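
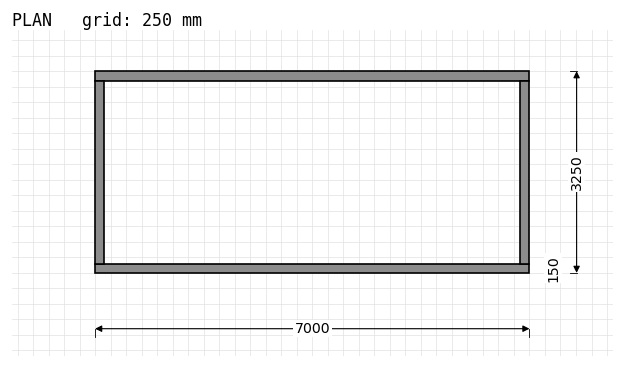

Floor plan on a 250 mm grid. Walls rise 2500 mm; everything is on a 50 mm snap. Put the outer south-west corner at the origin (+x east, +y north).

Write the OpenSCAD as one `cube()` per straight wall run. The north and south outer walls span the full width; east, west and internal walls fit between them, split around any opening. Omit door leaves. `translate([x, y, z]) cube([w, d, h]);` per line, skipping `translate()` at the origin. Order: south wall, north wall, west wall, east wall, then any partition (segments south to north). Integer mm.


cube([7000, 150, 2500]);
translate([0, 3100, 0]) cube([7000, 150, 2500]);
translate([0, 150, 0]) cube([150, 2950, 2500]);
translate([6850, 150, 0]) cube([150, 2950, 2500]);


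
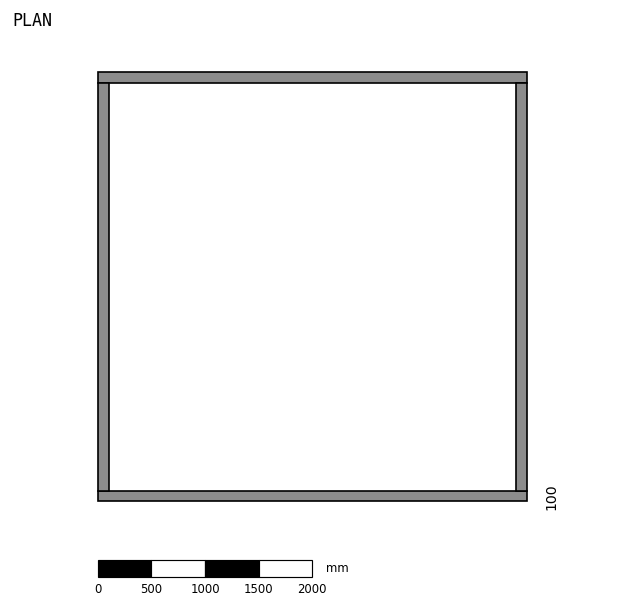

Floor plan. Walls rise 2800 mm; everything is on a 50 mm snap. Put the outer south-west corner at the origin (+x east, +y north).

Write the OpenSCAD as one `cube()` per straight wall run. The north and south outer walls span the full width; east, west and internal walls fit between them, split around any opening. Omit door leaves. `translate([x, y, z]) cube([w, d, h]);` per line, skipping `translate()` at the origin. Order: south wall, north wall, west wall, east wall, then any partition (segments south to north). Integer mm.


cube([4000, 100, 2800]);
translate([0, 3900, 0]) cube([4000, 100, 2800]);
translate([0, 100, 0]) cube([100, 3800, 2800]);
translate([3900, 100, 0]) cube([100, 3800, 2800]);


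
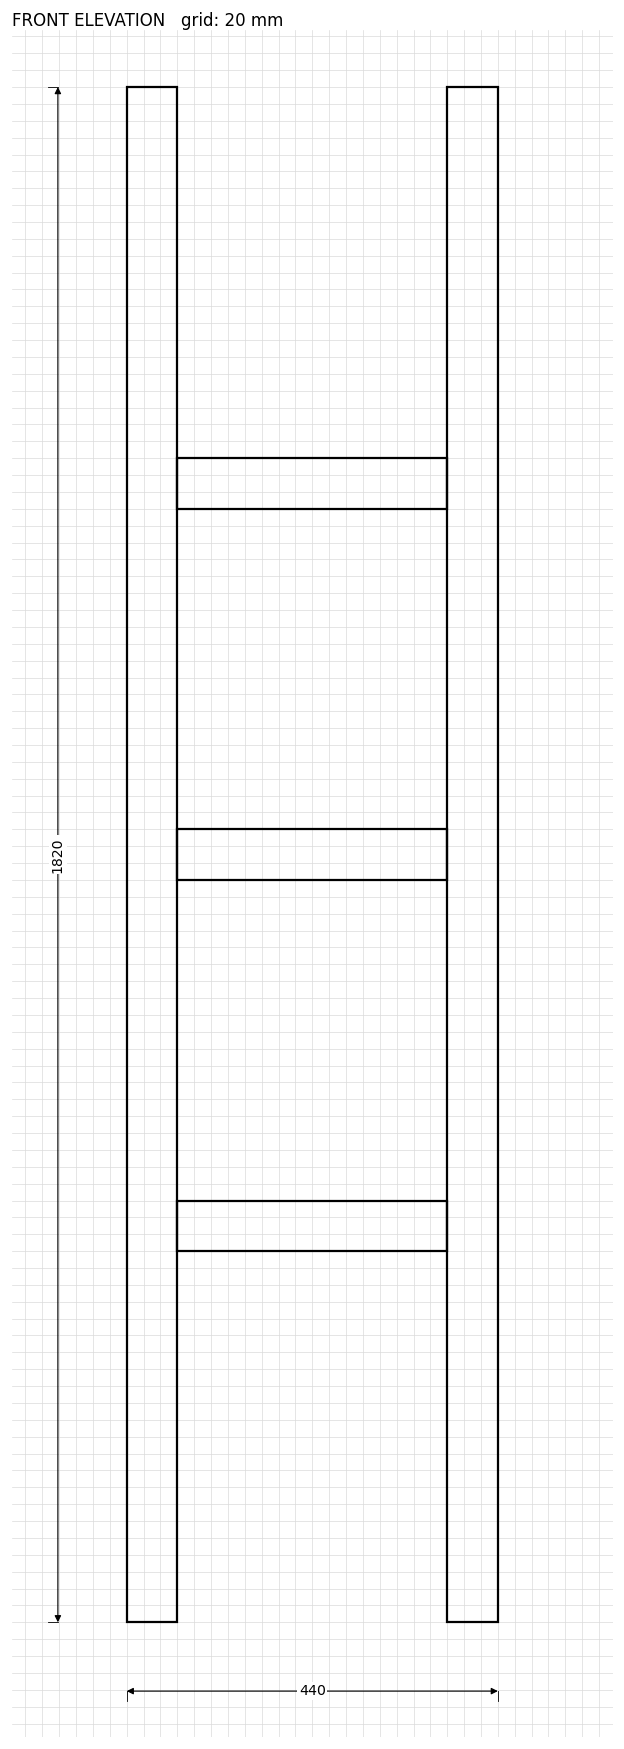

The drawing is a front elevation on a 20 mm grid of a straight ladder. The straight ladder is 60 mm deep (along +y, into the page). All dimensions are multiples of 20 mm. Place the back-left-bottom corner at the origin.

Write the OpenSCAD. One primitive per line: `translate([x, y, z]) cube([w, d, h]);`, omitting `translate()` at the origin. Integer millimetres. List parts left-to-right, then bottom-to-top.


cube([60, 60, 1820]);
translate([60, 0, 440]) cube([320, 60, 60]);
translate([60, 0, 880]) cube([320, 60, 60]);
translate([60, 0, 1320]) cube([320, 60, 60]);
translate([380, 0, 0]) cube([60, 60, 1820]);


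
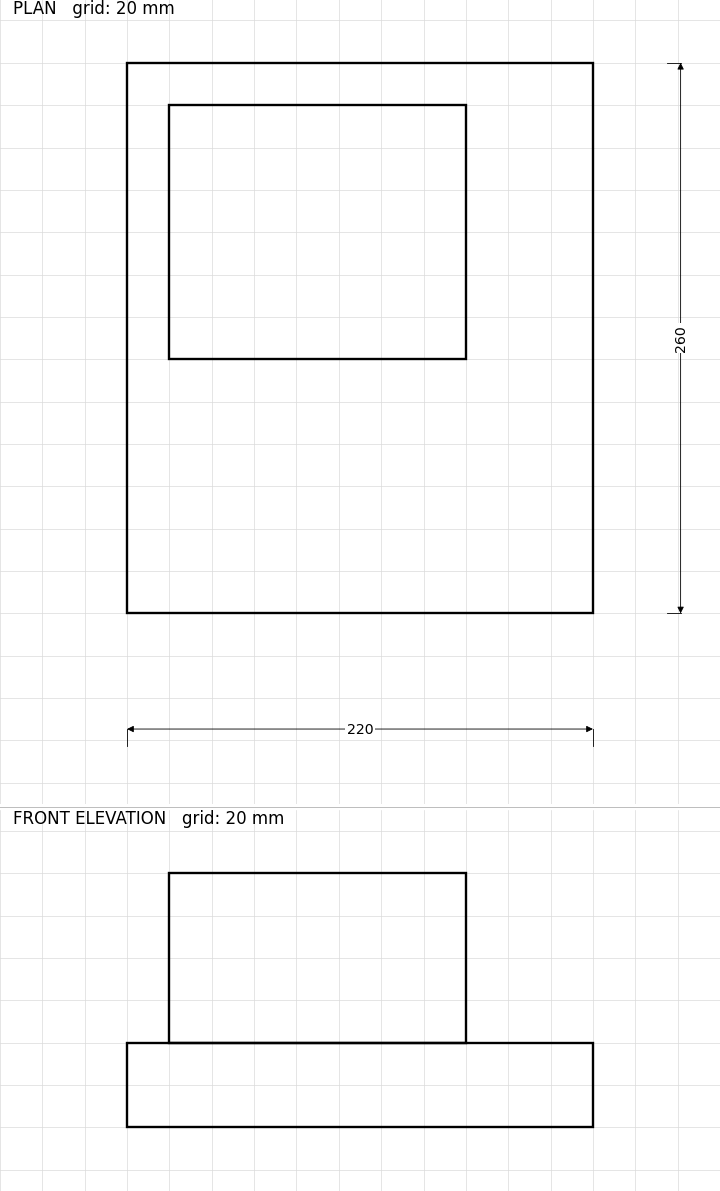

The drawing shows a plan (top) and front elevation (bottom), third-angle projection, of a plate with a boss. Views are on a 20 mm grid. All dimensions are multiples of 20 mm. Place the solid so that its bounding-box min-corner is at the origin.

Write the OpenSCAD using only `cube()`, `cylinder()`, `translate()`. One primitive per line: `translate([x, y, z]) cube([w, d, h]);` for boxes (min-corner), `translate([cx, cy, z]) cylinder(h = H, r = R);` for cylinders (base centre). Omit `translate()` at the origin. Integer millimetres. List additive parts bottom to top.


cube([220, 260, 40]);
translate([20, 120, 40]) cube([140, 120, 80]);


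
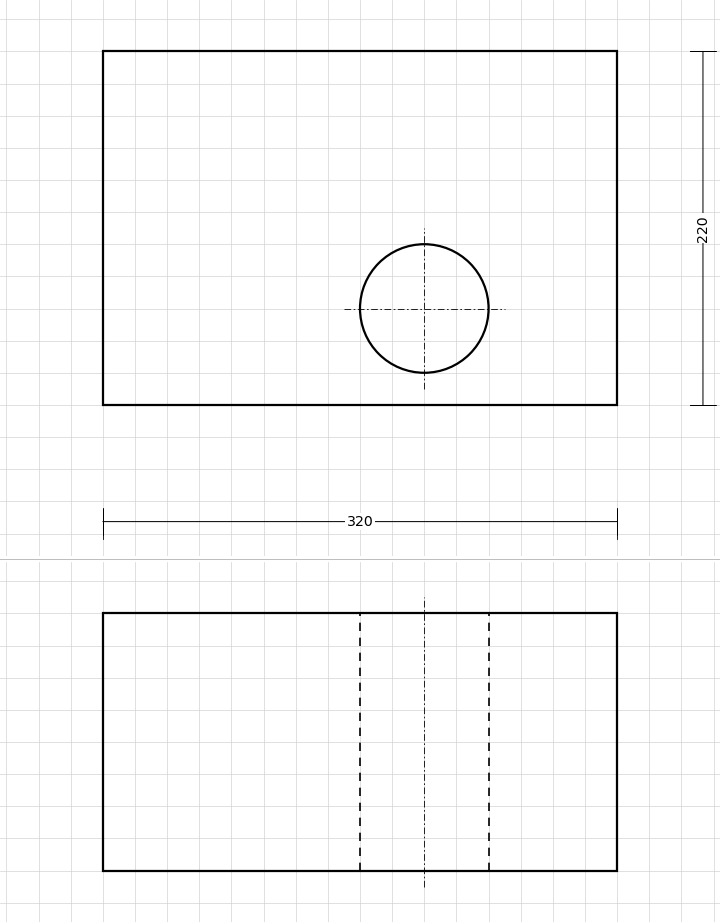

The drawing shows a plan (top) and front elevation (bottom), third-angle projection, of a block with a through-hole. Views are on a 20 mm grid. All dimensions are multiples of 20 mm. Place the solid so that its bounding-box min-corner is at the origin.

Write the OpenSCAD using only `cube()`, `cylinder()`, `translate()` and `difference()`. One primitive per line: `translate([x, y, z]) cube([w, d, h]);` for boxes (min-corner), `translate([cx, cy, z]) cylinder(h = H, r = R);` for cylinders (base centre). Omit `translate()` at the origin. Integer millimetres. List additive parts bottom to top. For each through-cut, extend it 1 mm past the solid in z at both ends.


difference() {
  cube([320, 220, 160]);
  translate([200, 60, -1]) cylinder(h = 162, r = 40);
}


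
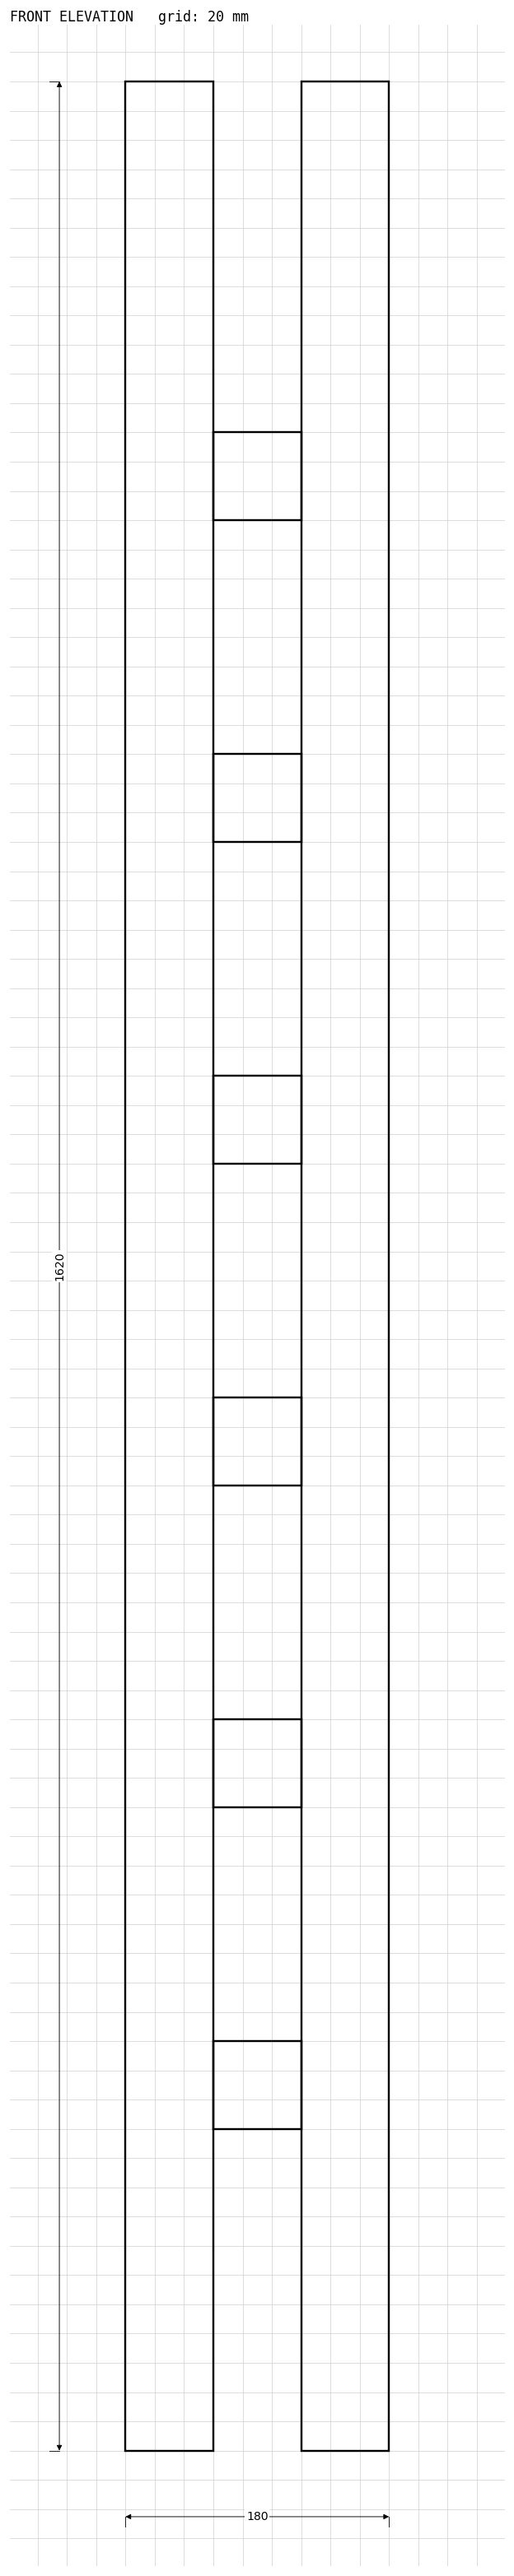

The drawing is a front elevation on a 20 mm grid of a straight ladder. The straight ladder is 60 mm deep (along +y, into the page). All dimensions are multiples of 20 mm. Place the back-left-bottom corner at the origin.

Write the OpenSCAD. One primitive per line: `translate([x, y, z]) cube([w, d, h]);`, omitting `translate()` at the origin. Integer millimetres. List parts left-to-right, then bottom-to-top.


cube([60, 60, 1620]);
translate([60, 0, 220]) cube([60, 60, 60]);
translate([60, 0, 440]) cube([60, 60, 60]);
translate([60, 0, 660]) cube([60, 60, 60]);
translate([60, 0, 880]) cube([60, 60, 60]);
translate([60, 0, 1100]) cube([60, 60, 60]);
translate([60, 0, 1320]) cube([60, 60, 60]);
translate([120, 0, 0]) cube([60, 60, 1620]);


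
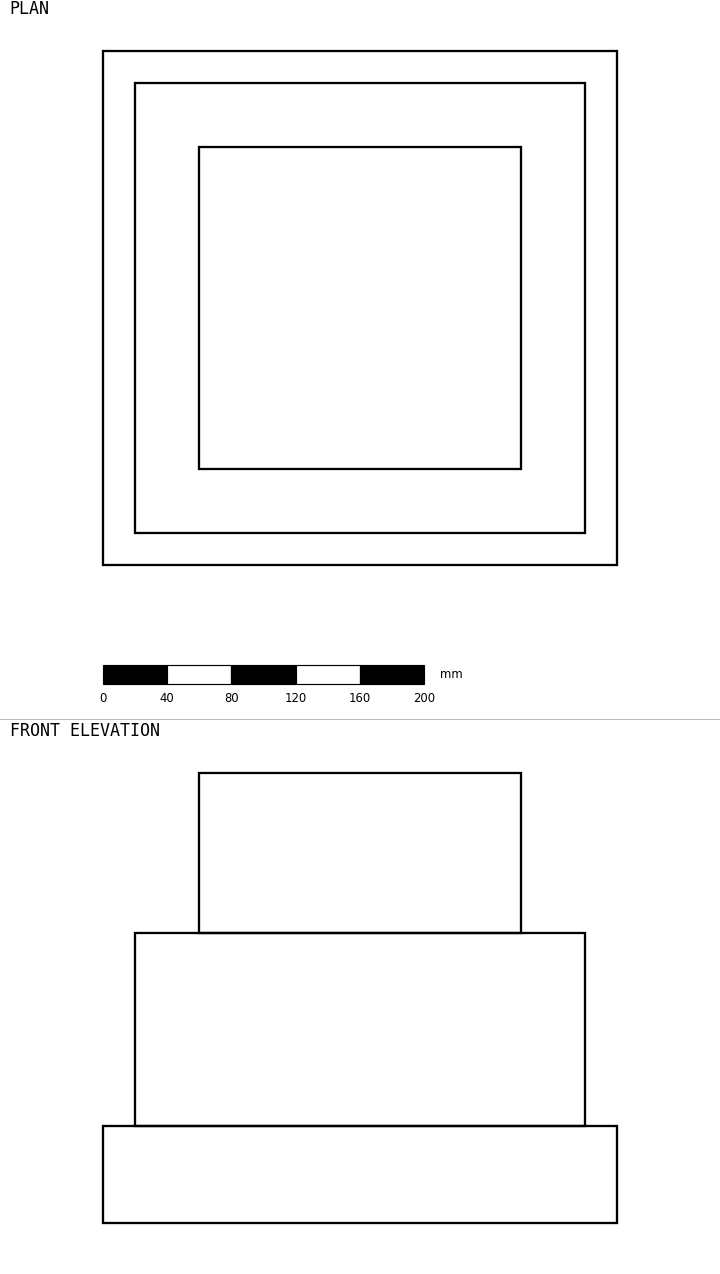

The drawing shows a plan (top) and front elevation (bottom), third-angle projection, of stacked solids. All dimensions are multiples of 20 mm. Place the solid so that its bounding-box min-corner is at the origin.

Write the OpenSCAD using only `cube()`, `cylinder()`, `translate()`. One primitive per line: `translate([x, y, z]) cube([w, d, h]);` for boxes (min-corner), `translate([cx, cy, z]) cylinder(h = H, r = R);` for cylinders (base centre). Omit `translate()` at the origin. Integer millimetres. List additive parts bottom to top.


cube([320, 320, 60]);
translate([20, 20, 60]) cube([280, 280, 120]);
translate([60, 60, 180]) cube([200, 200, 100]);


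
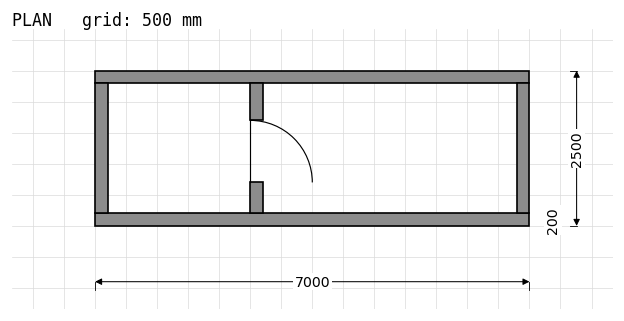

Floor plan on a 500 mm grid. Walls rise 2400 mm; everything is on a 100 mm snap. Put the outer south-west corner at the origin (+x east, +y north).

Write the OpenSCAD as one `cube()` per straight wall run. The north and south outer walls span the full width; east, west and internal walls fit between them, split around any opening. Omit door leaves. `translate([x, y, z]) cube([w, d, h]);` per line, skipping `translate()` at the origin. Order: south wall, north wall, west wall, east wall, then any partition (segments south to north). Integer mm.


cube([7000, 200, 2400]);
translate([0, 2300, 0]) cube([7000, 200, 2400]);
translate([0, 200, 0]) cube([200, 2100, 2400]);
translate([6800, 200, 0]) cube([200, 2100, 2400]);
translate([2500, 200, 0]) cube([200, 500, 2400]);
translate([2500, 1700, 0]) cube([200, 600, 2400]);


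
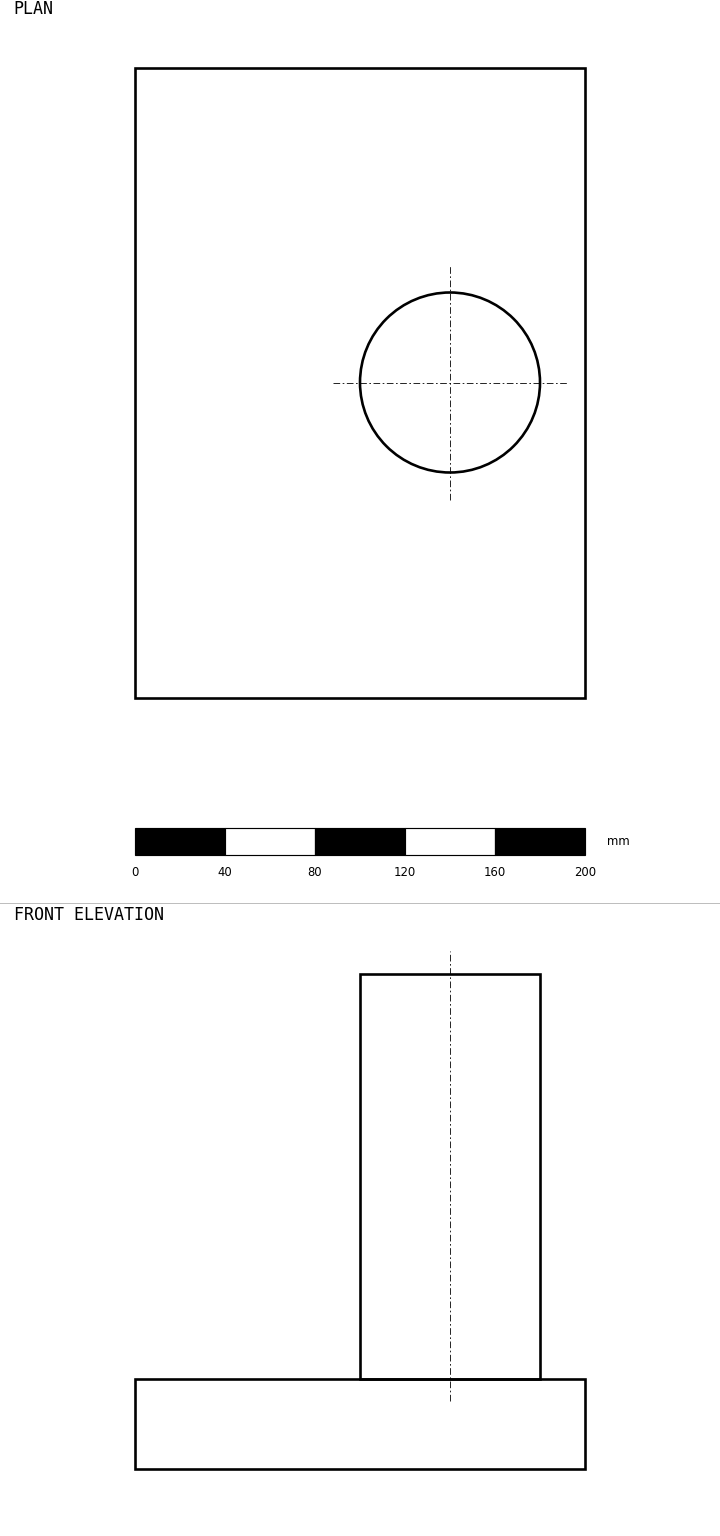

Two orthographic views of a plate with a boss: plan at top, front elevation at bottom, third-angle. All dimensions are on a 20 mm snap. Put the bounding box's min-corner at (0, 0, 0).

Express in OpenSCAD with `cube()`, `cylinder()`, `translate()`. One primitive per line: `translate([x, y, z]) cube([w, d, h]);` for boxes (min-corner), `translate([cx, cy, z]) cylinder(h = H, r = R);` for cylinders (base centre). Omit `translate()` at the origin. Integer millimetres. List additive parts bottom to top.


cube([200, 280, 40]);
translate([140, 140, 40]) cylinder(h = 180, r = 40);


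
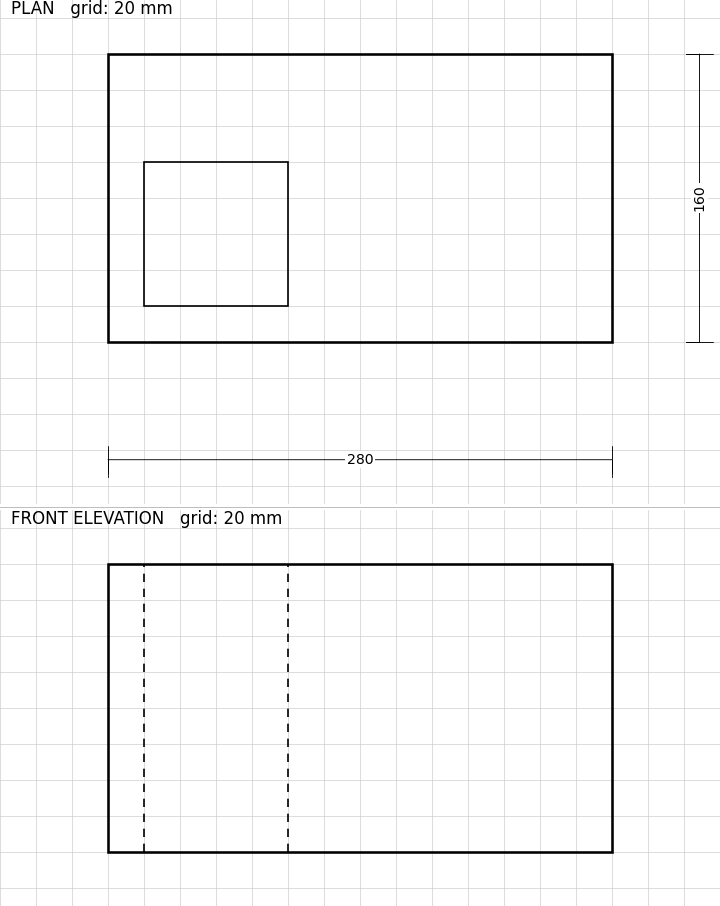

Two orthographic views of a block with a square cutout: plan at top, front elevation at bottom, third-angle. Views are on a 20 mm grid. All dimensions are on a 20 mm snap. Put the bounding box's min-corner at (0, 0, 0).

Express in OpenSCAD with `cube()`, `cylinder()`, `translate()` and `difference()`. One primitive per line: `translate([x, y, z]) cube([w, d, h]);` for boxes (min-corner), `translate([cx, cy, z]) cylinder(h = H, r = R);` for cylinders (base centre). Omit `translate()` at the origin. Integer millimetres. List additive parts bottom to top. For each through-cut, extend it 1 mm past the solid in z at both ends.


difference() {
  cube([280, 160, 160]);
  translate([20, 20, -1]) cube([80, 80, 162]);
}


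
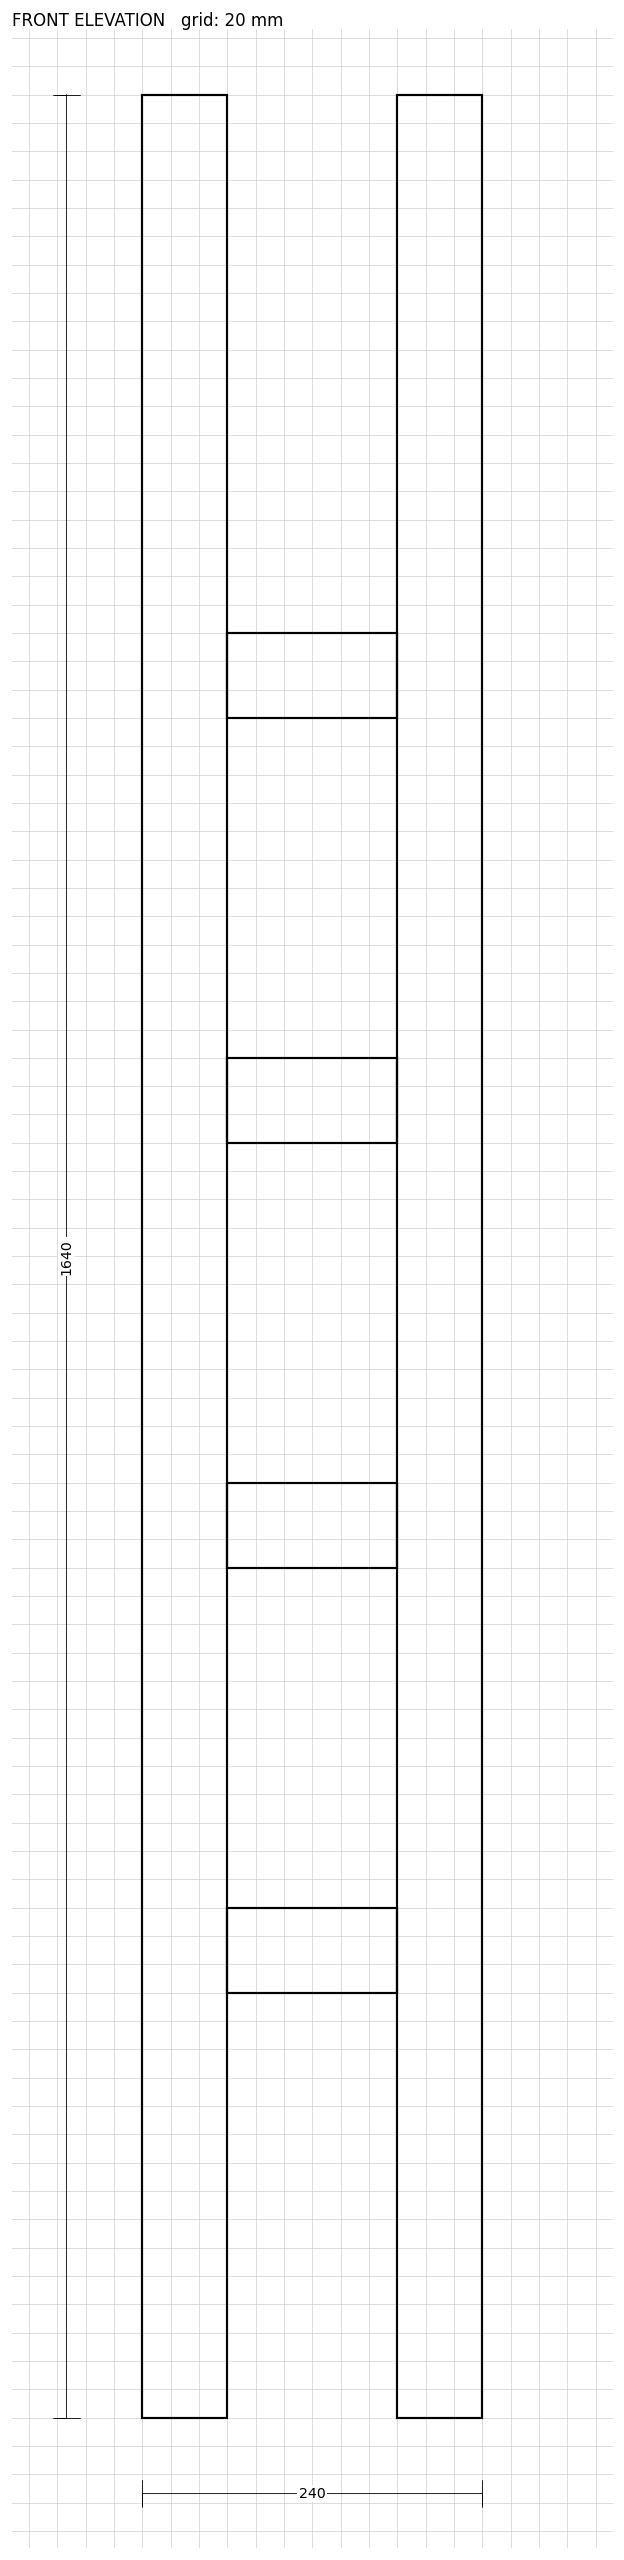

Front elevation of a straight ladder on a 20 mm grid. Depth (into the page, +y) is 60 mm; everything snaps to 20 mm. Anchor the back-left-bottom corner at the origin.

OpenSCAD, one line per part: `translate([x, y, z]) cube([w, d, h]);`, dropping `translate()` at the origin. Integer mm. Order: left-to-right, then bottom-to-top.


cube([60, 60, 1640]);
translate([60, 0, 300]) cube([120, 60, 60]);
translate([60, 0, 600]) cube([120, 60, 60]);
translate([60, 0, 900]) cube([120, 60, 60]);
translate([60, 0, 1200]) cube([120, 60, 60]);
translate([180, 0, 0]) cube([60, 60, 1640]);


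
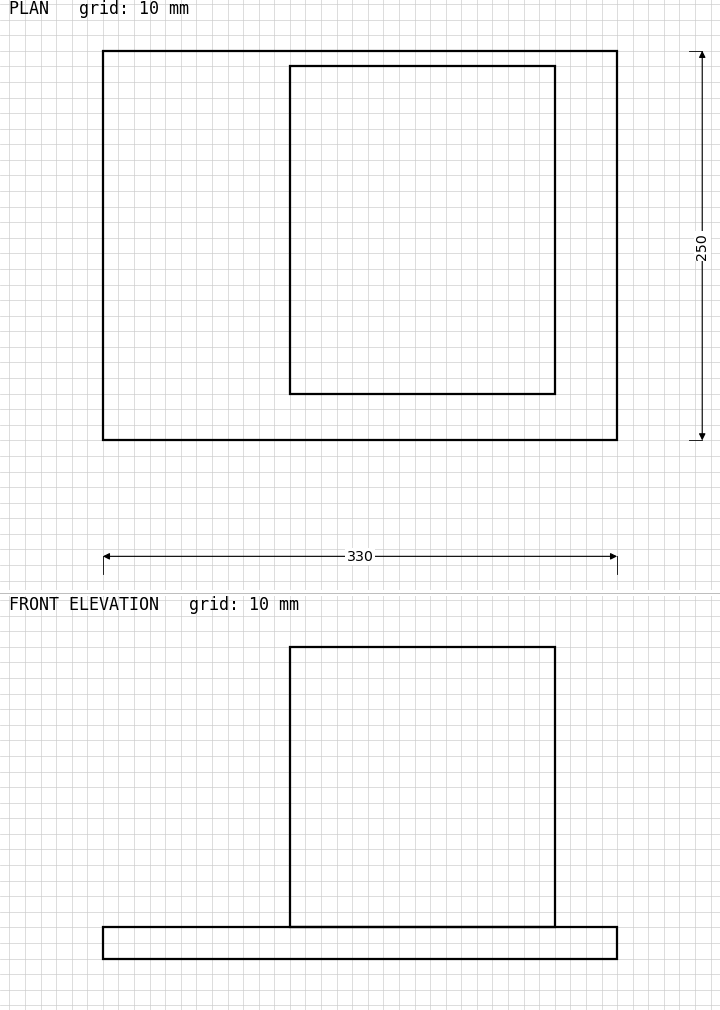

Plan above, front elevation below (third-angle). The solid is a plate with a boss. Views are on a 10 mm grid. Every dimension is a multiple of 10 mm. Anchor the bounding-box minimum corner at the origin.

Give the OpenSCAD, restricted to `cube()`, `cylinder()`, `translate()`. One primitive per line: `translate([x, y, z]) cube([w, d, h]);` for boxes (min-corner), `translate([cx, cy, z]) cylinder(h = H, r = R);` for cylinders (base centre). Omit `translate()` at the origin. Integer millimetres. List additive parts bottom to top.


cube([330, 250, 20]);
translate([120, 30, 20]) cube([170, 210, 180]);


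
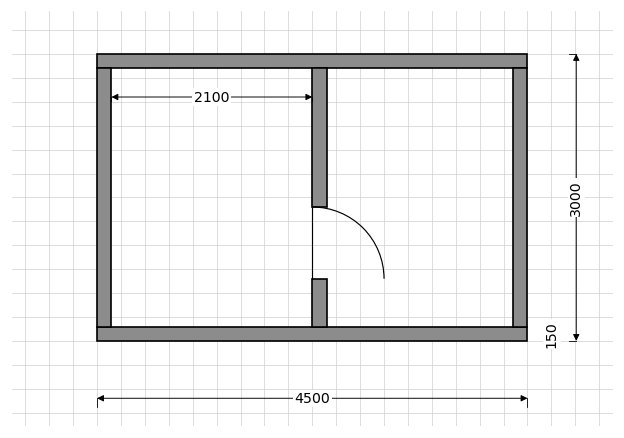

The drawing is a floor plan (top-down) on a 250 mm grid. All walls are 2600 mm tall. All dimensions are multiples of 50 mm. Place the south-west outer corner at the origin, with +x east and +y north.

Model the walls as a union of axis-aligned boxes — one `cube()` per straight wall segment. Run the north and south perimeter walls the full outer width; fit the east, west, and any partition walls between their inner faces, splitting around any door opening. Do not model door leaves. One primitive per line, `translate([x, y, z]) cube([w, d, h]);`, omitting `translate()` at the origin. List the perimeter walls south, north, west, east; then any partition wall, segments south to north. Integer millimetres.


cube([4500, 150, 2600]);
translate([0, 2850, 0]) cube([4500, 150, 2600]);
translate([0, 150, 0]) cube([150, 2700, 2600]);
translate([4350, 150, 0]) cube([150, 2700, 2600]);
translate([2250, 150, 0]) cube([150, 500, 2600]);
translate([2250, 1400, 0]) cube([150, 1450, 2600]);


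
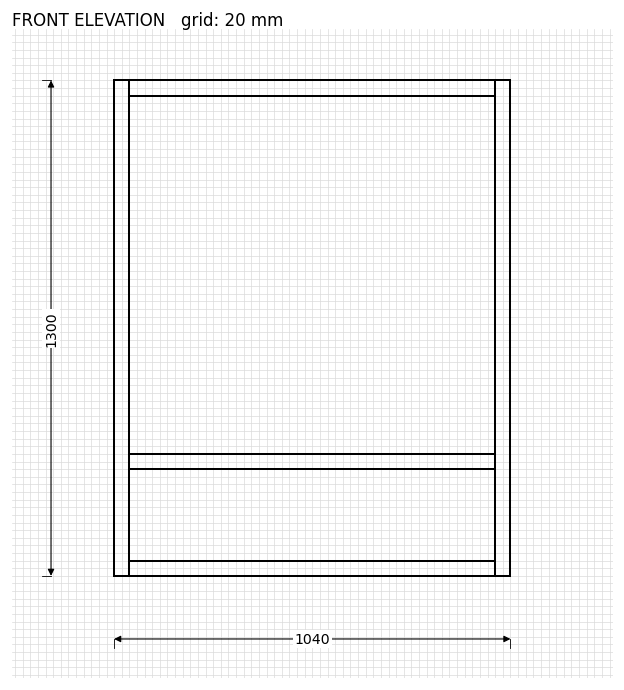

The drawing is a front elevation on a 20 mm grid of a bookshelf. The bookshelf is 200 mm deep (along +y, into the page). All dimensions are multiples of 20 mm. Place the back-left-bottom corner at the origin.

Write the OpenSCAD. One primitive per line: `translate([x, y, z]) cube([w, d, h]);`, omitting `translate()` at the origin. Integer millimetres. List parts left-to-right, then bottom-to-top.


cube([40, 200, 1300]);
translate([40, 0, 0]) cube([960, 200, 40]);
translate([40, 0, 280]) cube([960, 200, 40]);
translate([40, 0, 1260]) cube([960, 200, 40]);
translate([1000, 0, 0]) cube([40, 200, 1300]);


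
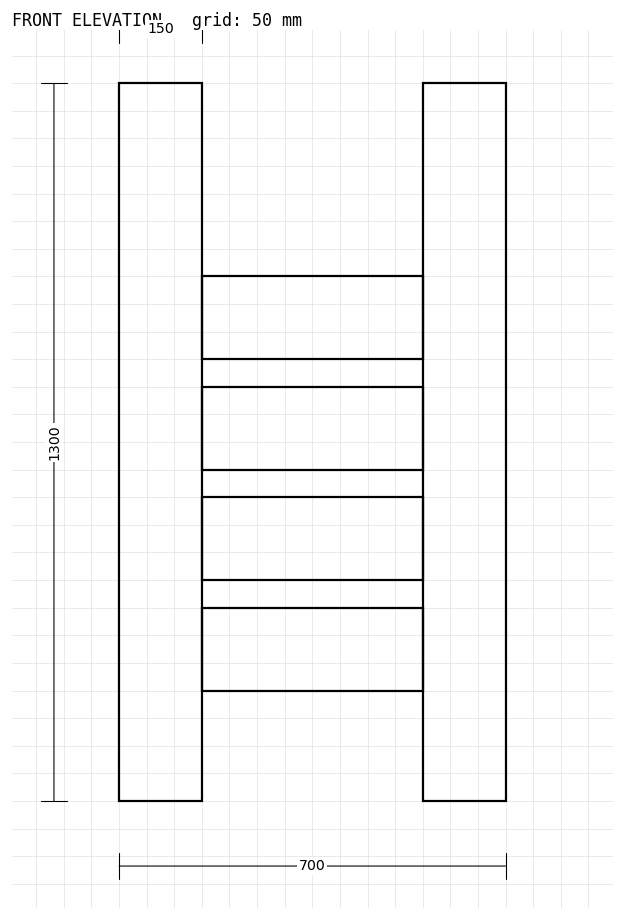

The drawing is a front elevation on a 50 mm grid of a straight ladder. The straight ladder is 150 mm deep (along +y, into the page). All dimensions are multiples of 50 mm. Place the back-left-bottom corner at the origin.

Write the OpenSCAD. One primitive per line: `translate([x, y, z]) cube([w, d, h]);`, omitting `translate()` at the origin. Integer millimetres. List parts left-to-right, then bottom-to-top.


cube([150, 150, 1300]);
translate([150, 0, 200]) cube([400, 150, 150]);
translate([150, 0, 400]) cube([400, 150, 150]);
translate([150, 0, 600]) cube([400, 150, 150]);
translate([150, 0, 800]) cube([400, 150, 150]);
translate([550, 0, 0]) cube([150, 150, 1300]);


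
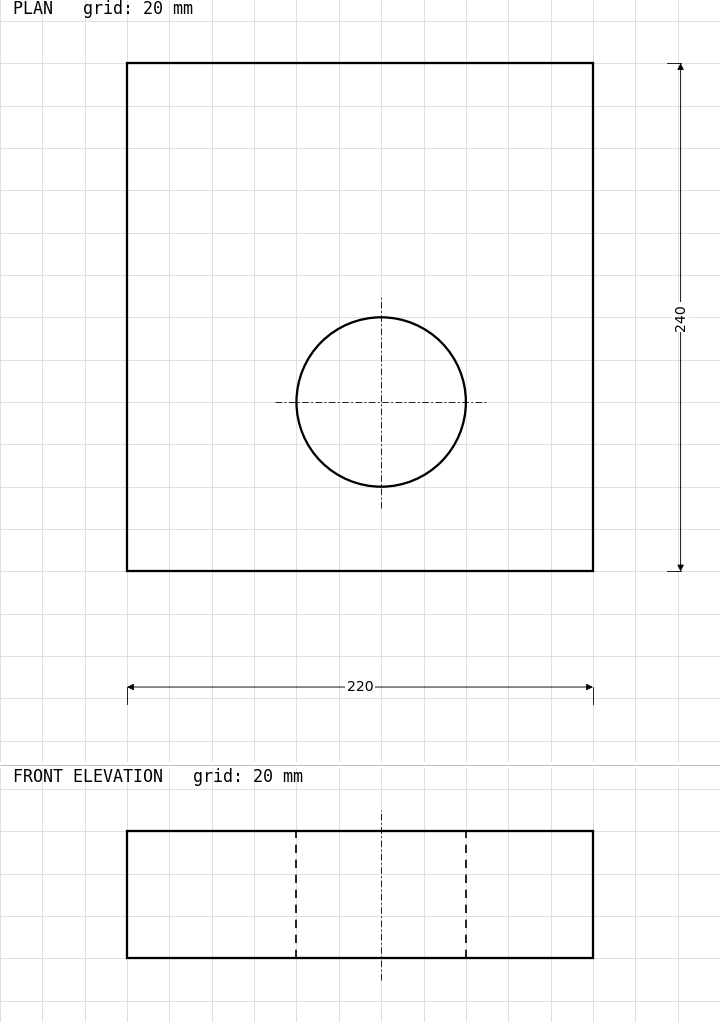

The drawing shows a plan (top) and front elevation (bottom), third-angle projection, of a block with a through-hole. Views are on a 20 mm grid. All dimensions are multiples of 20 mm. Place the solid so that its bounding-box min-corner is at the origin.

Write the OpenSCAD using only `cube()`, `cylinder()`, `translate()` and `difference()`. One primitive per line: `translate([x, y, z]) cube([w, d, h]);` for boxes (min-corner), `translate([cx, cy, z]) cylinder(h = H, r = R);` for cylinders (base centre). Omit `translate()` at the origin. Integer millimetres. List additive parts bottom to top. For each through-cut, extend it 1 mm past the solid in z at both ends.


difference() {
  cube([220, 240, 60]);
  translate([120, 80, -1]) cylinder(h = 62, r = 40);
}


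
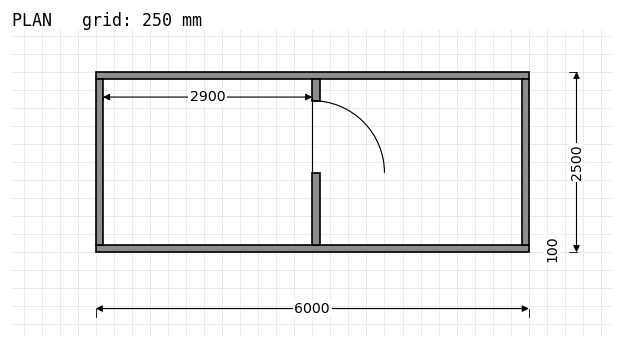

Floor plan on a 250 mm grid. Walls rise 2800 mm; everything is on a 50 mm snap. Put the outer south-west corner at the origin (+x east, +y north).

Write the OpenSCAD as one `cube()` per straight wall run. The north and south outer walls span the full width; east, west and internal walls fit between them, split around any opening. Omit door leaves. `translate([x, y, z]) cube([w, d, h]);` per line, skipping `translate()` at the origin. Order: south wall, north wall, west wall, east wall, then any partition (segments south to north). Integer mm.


cube([6000, 100, 2800]);
translate([0, 2400, 0]) cube([6000, 100, 2800]);
translate([0, 100, 0]) cube([100, 2300, 2800]);
translate([5900, 100, 0]) cube([100, 2300, 2800]);
translate([3000, 100, 0]) cube([100, 1000, 2800]);
translate([3000, 2100, 0]) cube([100, 300, 2800]);


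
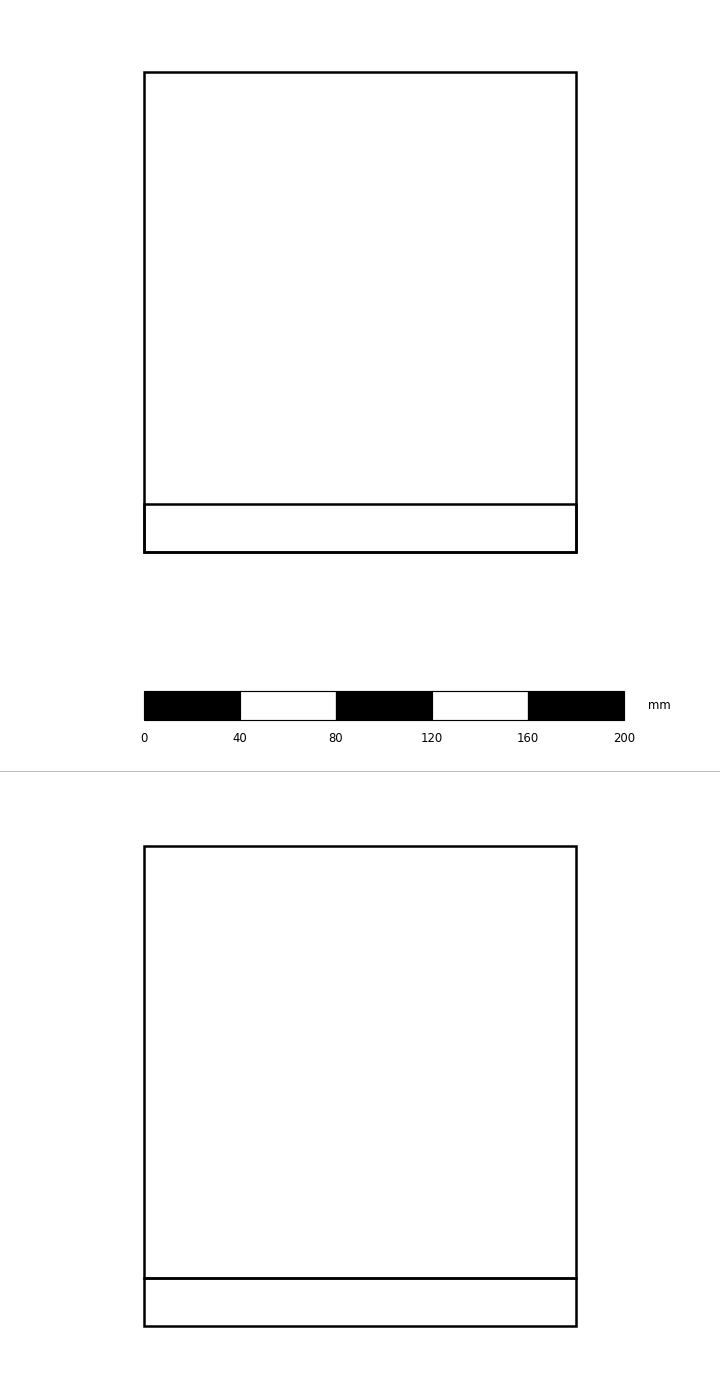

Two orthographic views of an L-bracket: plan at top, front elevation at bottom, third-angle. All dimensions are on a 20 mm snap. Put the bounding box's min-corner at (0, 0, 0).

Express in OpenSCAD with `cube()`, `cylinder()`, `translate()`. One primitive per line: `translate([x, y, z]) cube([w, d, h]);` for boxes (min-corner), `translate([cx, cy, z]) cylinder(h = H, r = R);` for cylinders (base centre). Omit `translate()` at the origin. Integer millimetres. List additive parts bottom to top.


cube([180, 200, 20]);
translate([0, 0, 20]) cube([180, 20, 180]);


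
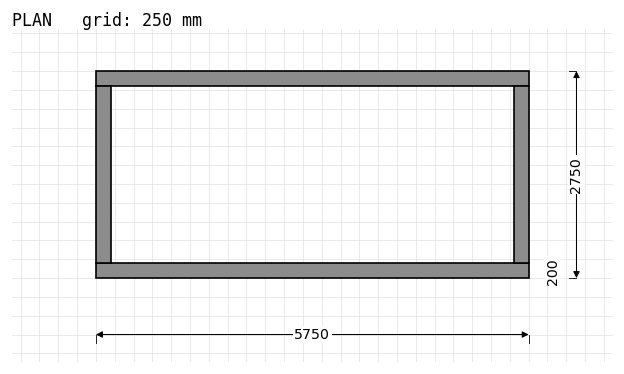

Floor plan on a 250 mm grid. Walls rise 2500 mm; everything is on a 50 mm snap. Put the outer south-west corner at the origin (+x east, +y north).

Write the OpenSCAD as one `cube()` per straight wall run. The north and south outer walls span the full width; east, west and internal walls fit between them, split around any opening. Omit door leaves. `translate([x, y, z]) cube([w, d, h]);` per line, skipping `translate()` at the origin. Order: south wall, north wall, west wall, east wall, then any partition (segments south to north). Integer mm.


cube([5750, 200, 2500]);
translate([0, 2550, 0]) cube([5750, 200, 2500]);
translate([0, 200, 0]) cube([200, 2350, 2500]);
translate([5550, 200, 0]) cube([200, 2350, 2500]);


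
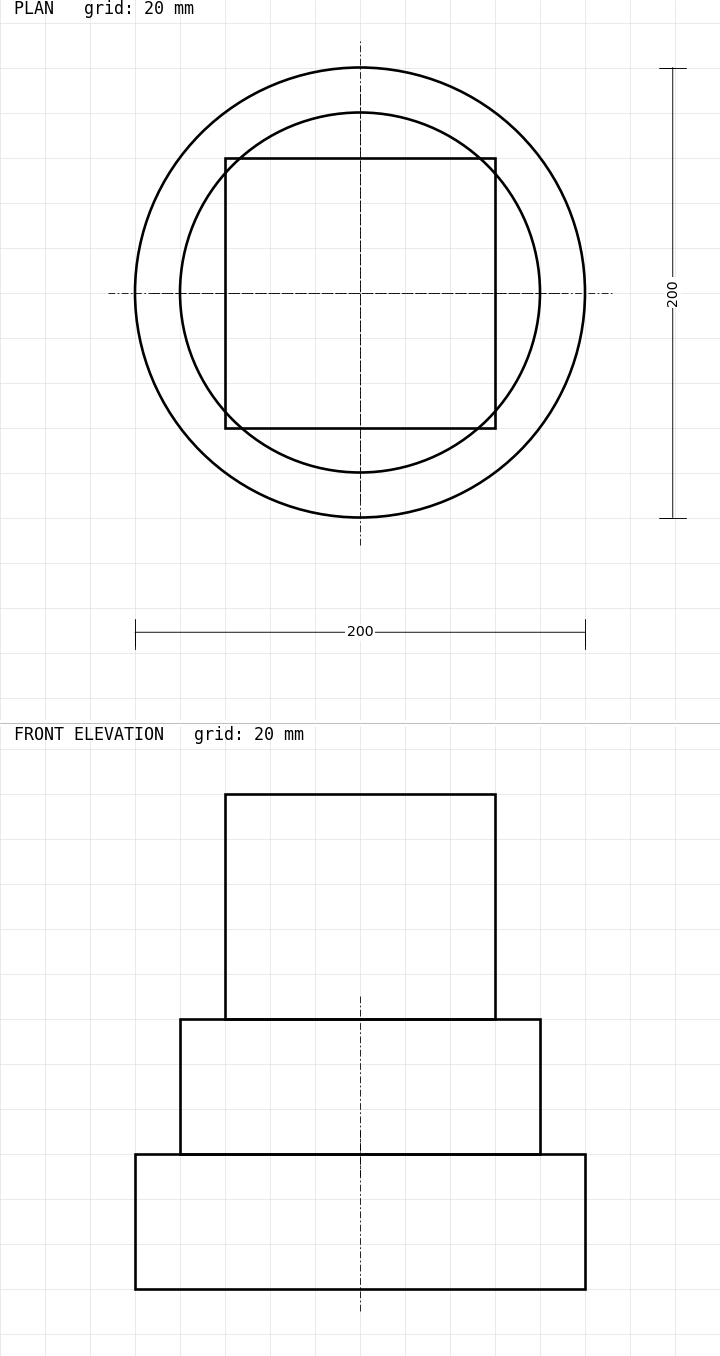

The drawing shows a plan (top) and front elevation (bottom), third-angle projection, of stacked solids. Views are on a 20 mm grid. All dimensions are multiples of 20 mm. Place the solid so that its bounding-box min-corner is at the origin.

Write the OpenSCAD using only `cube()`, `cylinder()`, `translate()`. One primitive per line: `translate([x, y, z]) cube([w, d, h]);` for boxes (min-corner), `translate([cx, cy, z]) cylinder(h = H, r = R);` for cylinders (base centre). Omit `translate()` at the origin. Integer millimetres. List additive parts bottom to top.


translate([100, 100, 0]) cylinder(h = 60, r = 100);
translate([100, 100, 60]) cylinder(h = 60, r = 80);
translate([40, 40, 120]) cube([120, 120, 100]);


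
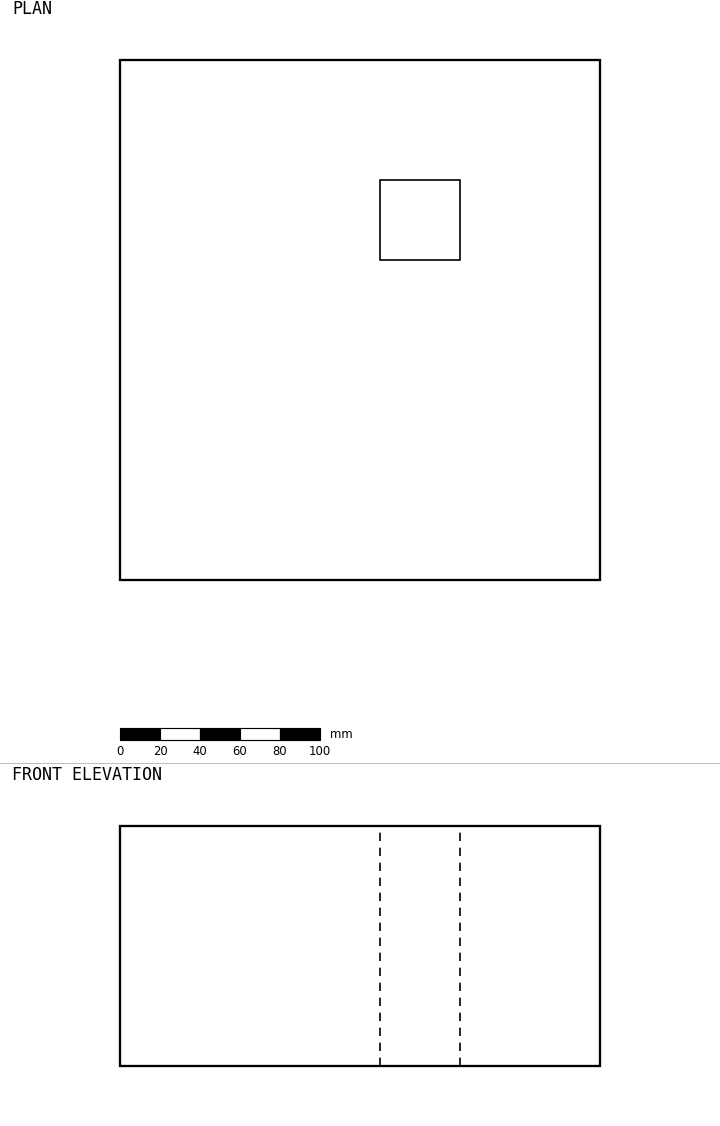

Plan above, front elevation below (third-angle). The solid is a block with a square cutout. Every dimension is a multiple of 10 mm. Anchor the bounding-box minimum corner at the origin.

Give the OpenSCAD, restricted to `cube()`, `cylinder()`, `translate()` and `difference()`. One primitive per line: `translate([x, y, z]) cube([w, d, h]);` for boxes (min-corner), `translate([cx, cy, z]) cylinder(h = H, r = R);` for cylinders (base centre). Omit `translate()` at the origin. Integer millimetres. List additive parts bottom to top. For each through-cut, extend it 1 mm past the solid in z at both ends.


difference() {
  cube([240, 260, 120]);
  translate([130, 160, -1]) cube([40, 40, 122]);
}


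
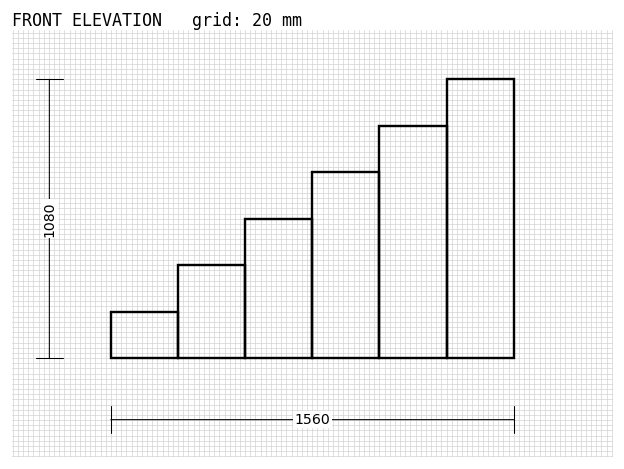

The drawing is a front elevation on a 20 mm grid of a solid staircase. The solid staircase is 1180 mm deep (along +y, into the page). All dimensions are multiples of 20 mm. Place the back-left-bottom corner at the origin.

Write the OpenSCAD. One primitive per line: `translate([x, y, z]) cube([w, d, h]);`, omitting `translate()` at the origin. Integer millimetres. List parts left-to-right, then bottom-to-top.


cube([260, 1180, 180]);
translate([260, 0, 0]) cube([260, 1180, 360]);
translate([520, 0, 0]) cube([260, 1180, 540]);
translate([780, 0, 0]) cube([260, 1180, 720]);
translate([1040, 0, 0]) cube([260, 1180, 900]);
translate([1300, 0, 0]) cube([260, 1180, 1080]);


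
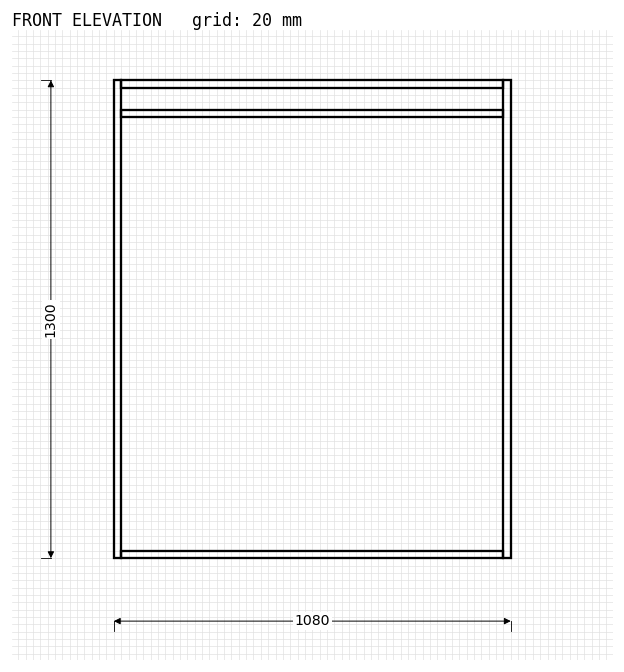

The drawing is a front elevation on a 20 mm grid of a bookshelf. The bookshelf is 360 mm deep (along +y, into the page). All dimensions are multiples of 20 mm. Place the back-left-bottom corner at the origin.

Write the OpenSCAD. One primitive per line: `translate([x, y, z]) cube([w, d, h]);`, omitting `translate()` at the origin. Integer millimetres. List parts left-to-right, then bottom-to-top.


cube([20, 360, 1300]);
translate([20, 0, 0]) cube([1040, 360, 20]);
translate([20, 0, 1200]) cube([1040, 360, 20]);
translate([20, 0, 1280]) cube([1040, 360, 20]);
translate([1060, 0, 0]) cube([20, 360, 1300]);


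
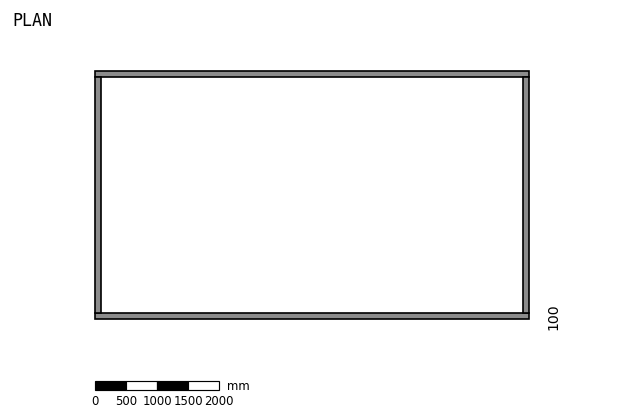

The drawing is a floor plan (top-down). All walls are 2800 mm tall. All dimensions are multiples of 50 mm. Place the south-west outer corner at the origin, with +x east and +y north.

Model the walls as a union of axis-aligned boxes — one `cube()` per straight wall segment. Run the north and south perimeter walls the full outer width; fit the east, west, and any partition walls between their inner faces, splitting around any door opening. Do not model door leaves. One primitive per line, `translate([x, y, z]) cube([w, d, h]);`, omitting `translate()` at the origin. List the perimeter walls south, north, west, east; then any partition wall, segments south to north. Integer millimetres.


cube([7000, 100, 2800]);
translate([0, 3900, 0]) cube([7000, 100, 2800]);
translate([0, 100, 0]) cube([100, 3800, 2800]);
translate([6900, 100, 0]) cube([100, 3800, 2800]);


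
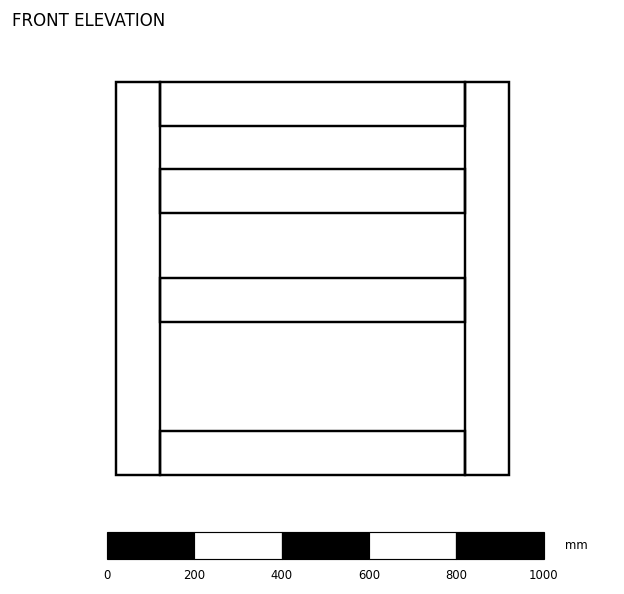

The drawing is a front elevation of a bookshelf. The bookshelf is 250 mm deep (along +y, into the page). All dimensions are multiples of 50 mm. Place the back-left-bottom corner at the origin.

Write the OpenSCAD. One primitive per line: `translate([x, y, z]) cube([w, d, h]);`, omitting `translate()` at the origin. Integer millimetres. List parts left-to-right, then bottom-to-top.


cube([100, 250, 900]);
translate([100, 0, 0]) cube([700, 250, 100]);
translate([100, 0, 350]) cube([700, 250, 100]);
translate([100, 0, 600]) cube([700, 250, 100]);
translate([100, 0, 800]) cube([700, 250, 100]);
translate([800, 0, 0]) cube([100, 250, 900]);


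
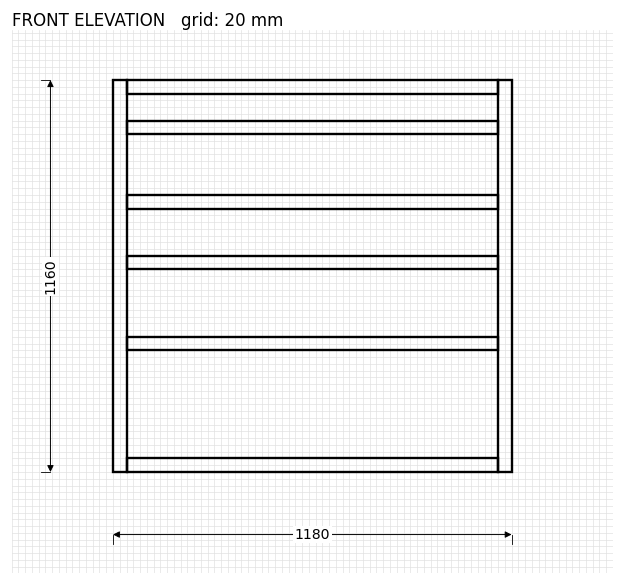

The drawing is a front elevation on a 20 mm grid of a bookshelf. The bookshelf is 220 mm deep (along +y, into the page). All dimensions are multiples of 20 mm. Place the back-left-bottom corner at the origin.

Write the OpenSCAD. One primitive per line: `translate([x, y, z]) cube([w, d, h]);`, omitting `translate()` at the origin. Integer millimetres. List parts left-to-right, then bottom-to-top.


cube([40, 220, 1160]);
translate([40, 0, 0]) cube([1100, 220, 40]);
translate([40, 0, 360]) cube([1100, 220, 40]);
translate([40, 0, 600]) cube([1100, 220, 40]);
translate([40, 0, 780]) cube([1100, 220, 40]);
translate([40, 0, 1000]) cube([1100, 220, 40]);
translate([40, 0, 1120]) cube([1100, 220, 40]);
translate([1140, 0, 0]) cube([40, 220, 1160]);


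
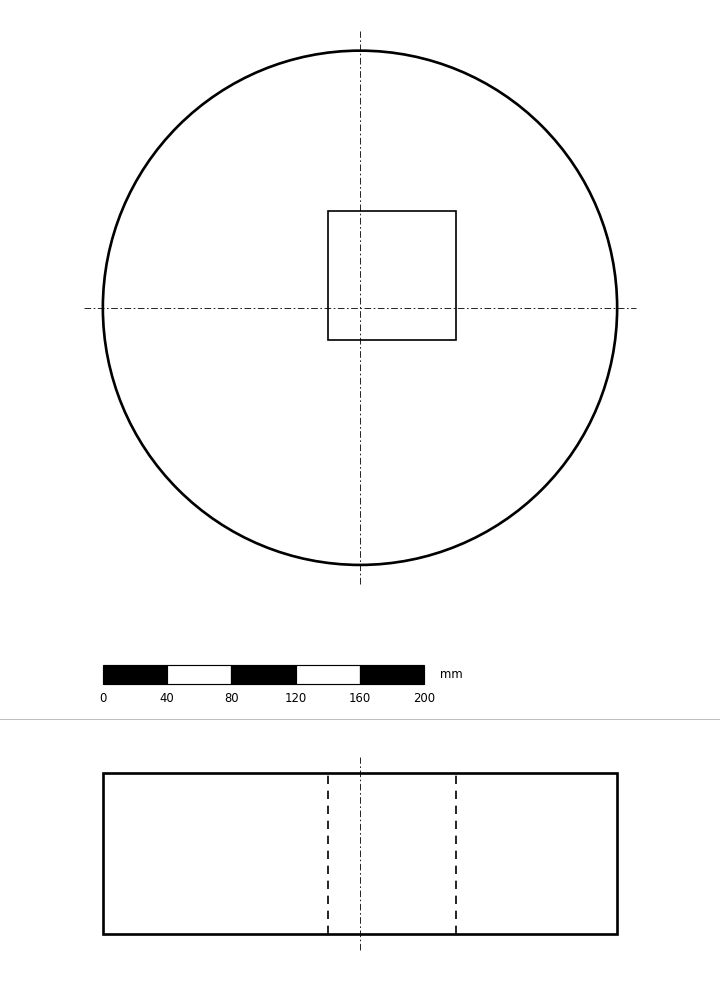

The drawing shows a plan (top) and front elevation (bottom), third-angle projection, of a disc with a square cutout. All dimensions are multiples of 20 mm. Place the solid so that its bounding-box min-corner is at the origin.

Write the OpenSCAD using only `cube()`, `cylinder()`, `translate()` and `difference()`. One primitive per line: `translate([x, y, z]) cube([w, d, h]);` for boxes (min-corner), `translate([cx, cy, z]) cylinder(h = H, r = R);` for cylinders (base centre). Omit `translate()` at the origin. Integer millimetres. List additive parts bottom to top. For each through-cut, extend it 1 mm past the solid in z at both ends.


difference() {
  translate([160, 160, 0]) cylinder(h = 100, r = 160);
  translate([140, 140, -1]) cube([80, 80, 102]);
}


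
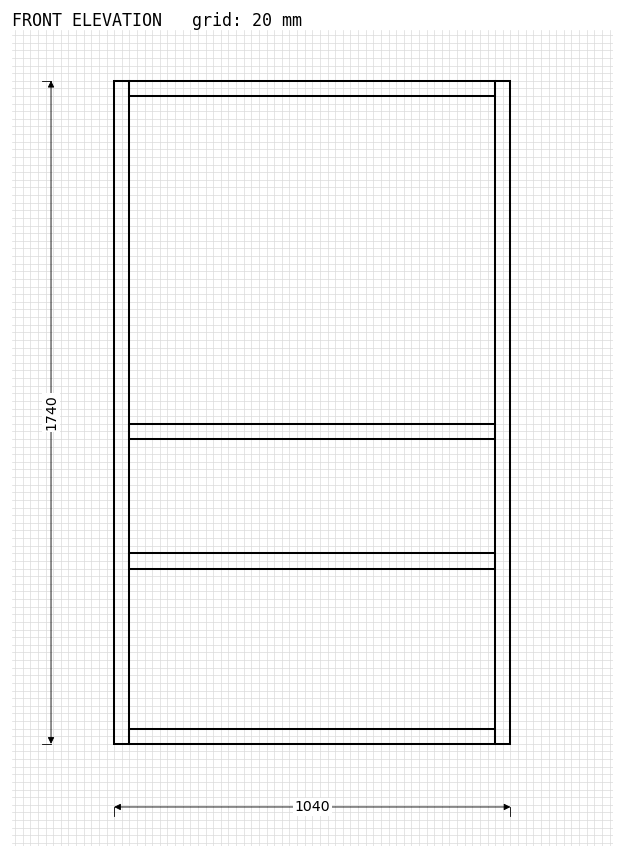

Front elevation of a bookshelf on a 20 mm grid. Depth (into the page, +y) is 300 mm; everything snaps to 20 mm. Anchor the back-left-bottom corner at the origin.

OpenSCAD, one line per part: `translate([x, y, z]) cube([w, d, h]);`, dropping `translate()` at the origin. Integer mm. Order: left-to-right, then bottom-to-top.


cube([40, 300, 1740]);
translate([40, 0, 0]) cube([960, 300, 40]);
translate([40, 0, 460]) cube([960, 300, 40]);
translate([40, 0, 800]) cube([960, 300, 40]);
translate([40, 0, 1700]) cube([960, 300, 40]);
translate([1000, 0, 0]) cube([40, 300, 1740]);


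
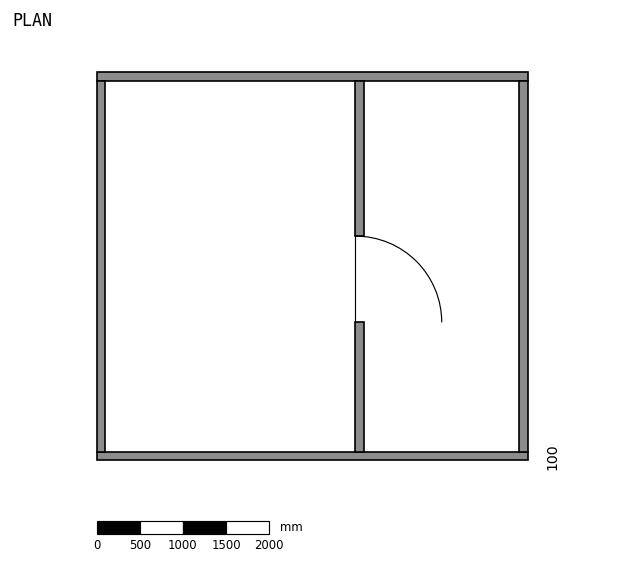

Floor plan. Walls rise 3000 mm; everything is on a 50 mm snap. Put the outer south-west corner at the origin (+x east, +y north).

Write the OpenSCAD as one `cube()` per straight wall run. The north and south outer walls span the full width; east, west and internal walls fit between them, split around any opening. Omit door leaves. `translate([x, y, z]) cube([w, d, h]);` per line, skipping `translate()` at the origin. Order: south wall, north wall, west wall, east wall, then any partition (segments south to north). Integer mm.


cube([5000, 100, 3000]);
translate([0, 4400, 0]) cube([5000, 100, 3000]);
translate([0, 100, 0]) cube([100, 4300, 3000]);
translate([4900, 100, 0]) cube([100, 4300, 3000]);
translate([3000, 100, 0]) cube([100, 1500, 3000]);
translate([3000, 2600, 0]) cube([100, 1800, 3000]);


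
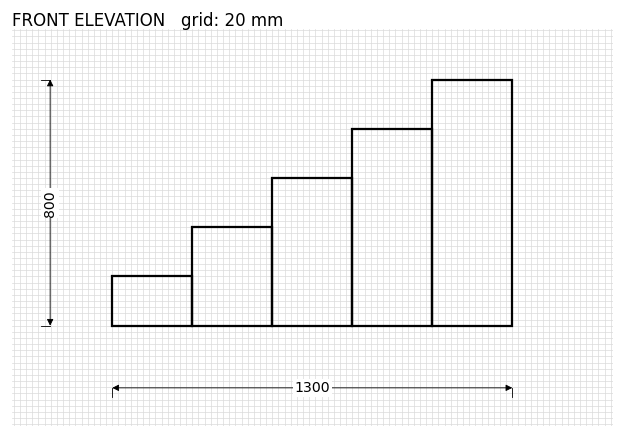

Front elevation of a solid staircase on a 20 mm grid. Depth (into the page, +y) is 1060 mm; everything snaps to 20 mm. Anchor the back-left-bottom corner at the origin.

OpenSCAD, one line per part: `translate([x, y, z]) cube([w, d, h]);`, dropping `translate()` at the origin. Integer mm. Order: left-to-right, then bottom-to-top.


cube([260, 1060, 160]);
translate([260, 0, 0]) cube([260, 1060, 320]);
translate([520, 0, 0]) cube([260, 1060, 480]);
translate([780, 0, 0]) cube([260, 1060, 640]);
translate([1040, 0, 0]) cube([260, 1060, 800]);


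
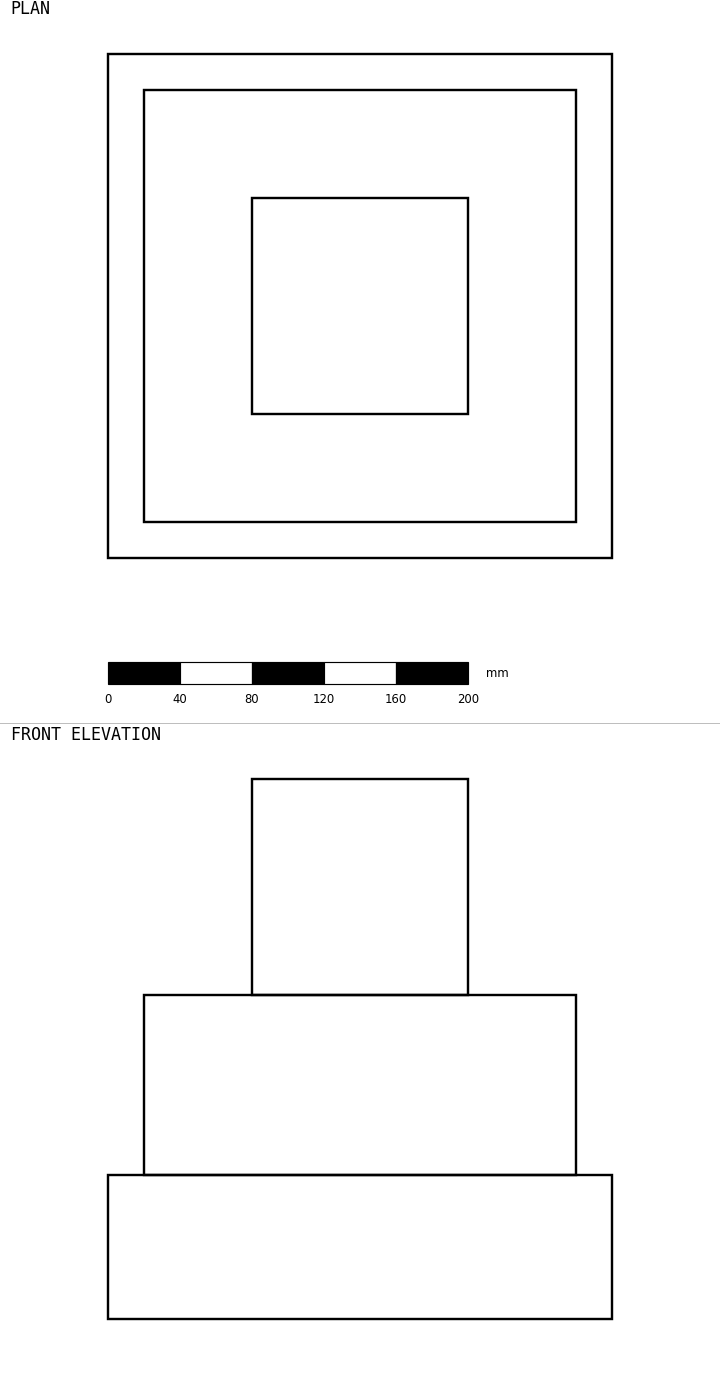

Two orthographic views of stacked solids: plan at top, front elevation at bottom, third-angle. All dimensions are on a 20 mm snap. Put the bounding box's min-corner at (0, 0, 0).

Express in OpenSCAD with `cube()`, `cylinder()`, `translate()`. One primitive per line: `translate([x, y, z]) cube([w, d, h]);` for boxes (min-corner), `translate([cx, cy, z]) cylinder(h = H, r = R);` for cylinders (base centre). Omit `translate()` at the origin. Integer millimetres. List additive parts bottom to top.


cube([280, 280, 80]);
translate([20, 20, 80]) cube([240, 240, 100]);
translate([80, 80, 180]) cube([120, 120, 120]);


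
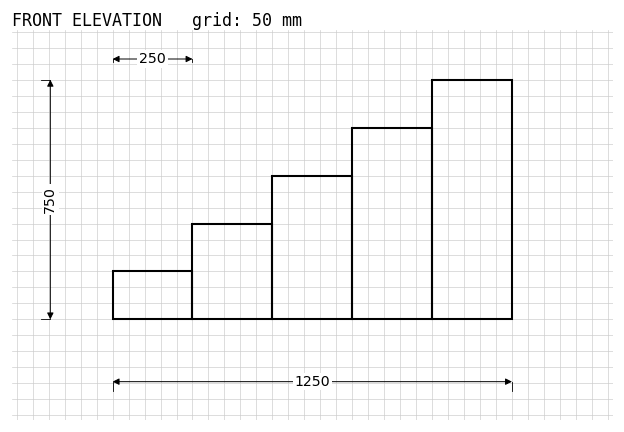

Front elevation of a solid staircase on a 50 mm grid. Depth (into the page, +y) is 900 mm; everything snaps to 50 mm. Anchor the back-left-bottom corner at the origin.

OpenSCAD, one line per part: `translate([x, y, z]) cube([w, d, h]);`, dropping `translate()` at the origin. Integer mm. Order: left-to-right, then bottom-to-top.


cube([250, 900, 150]);
translate([250, 0, 0]) cube([250, 900, 300]);
translate([500, 0, 0]) cube([250, 900, 450]);
translate([750, 0, 0]) cube([250, 900, 600]);
translate([1000, 0, 0]) cube([250, 900, 750]);


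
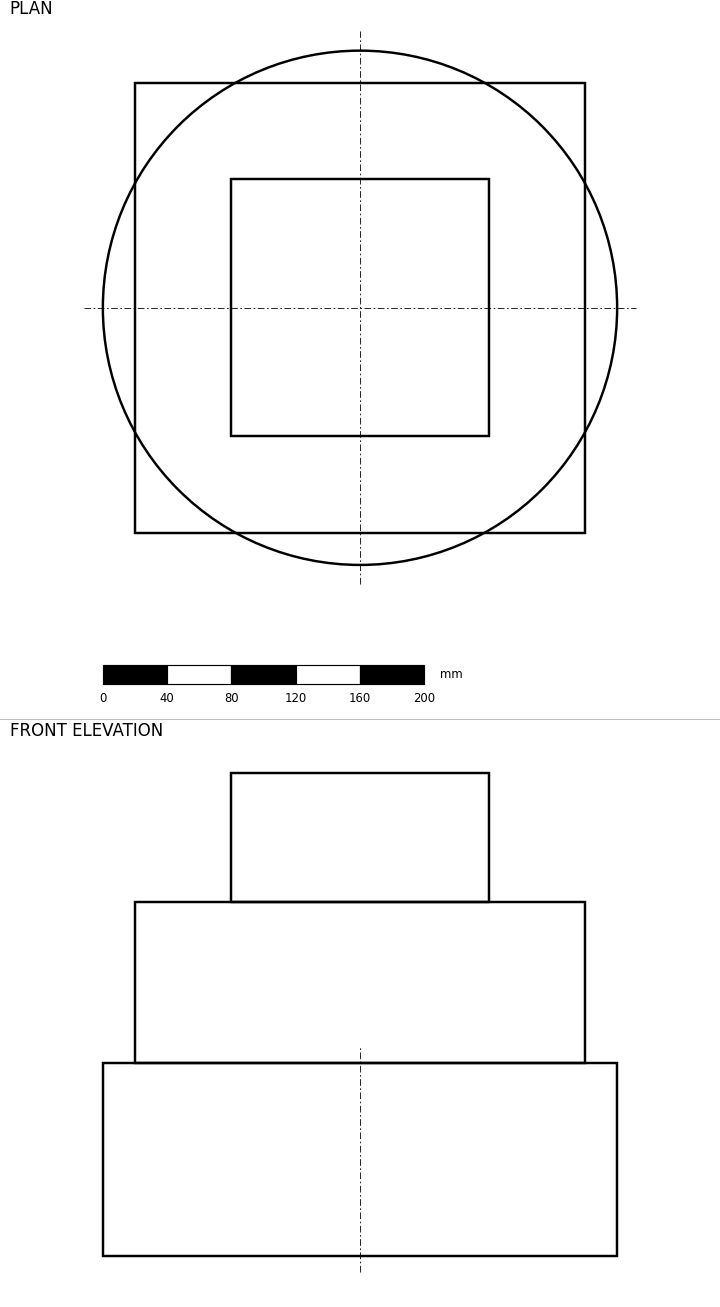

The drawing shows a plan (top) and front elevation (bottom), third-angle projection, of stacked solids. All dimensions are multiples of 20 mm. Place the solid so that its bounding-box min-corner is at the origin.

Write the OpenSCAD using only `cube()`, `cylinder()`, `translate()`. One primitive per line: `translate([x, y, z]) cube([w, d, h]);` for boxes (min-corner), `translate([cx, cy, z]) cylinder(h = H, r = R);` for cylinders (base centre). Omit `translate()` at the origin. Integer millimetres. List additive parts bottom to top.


translate([160, 160, 0]) cylinder(h = 120, r = 160);
translate([20, 20, 120]) cube([280, 280, 100]);
translate([80, 80, 220]) cube([160, 160, 80]);


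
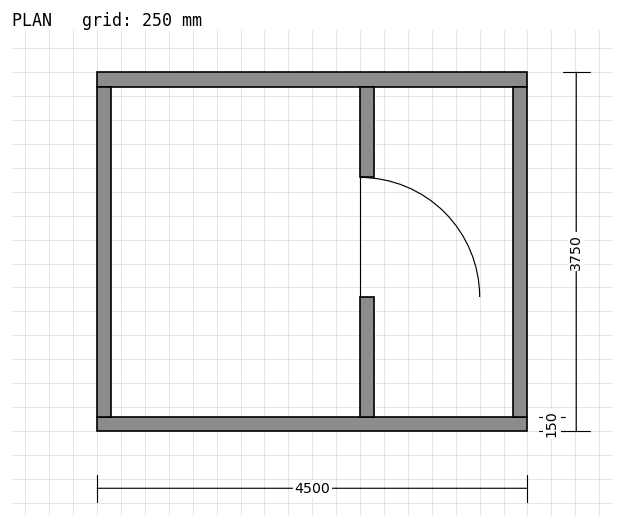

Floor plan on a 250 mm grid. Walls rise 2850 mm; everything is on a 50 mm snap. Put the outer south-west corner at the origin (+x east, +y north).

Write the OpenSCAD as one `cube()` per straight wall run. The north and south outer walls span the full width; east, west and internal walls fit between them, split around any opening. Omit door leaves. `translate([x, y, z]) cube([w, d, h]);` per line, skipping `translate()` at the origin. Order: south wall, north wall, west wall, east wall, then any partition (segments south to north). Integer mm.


cube([4500, 150, 2850]);
translate([0, 3600, 0]) cube([4500, 150, 2850]);
translate([0, 150, 0]) cube([150, 3450, 2850]);
translate([4350, 150, 0]) cube([150, 3450, 2850]);
translate([2750, 150, 0]) cube([150, 1250, 2850]);
translate([2750, 2650, 0]) cube([150, 950, 2850]);


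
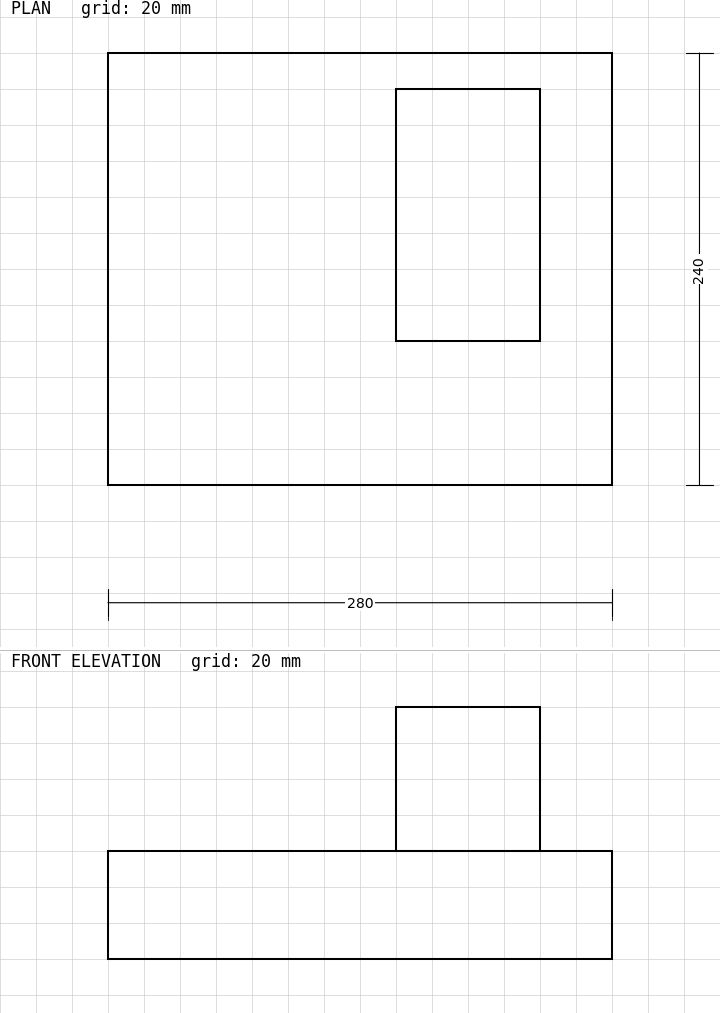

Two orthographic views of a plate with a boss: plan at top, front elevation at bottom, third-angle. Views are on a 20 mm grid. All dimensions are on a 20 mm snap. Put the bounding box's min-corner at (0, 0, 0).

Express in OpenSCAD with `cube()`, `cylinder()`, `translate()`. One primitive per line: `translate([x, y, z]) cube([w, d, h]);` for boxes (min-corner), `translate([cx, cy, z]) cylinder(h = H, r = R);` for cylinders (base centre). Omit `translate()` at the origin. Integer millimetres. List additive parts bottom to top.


cube([280, 240, 60]);
translate([160, 80, 60]) cube([80, 140, 80]);


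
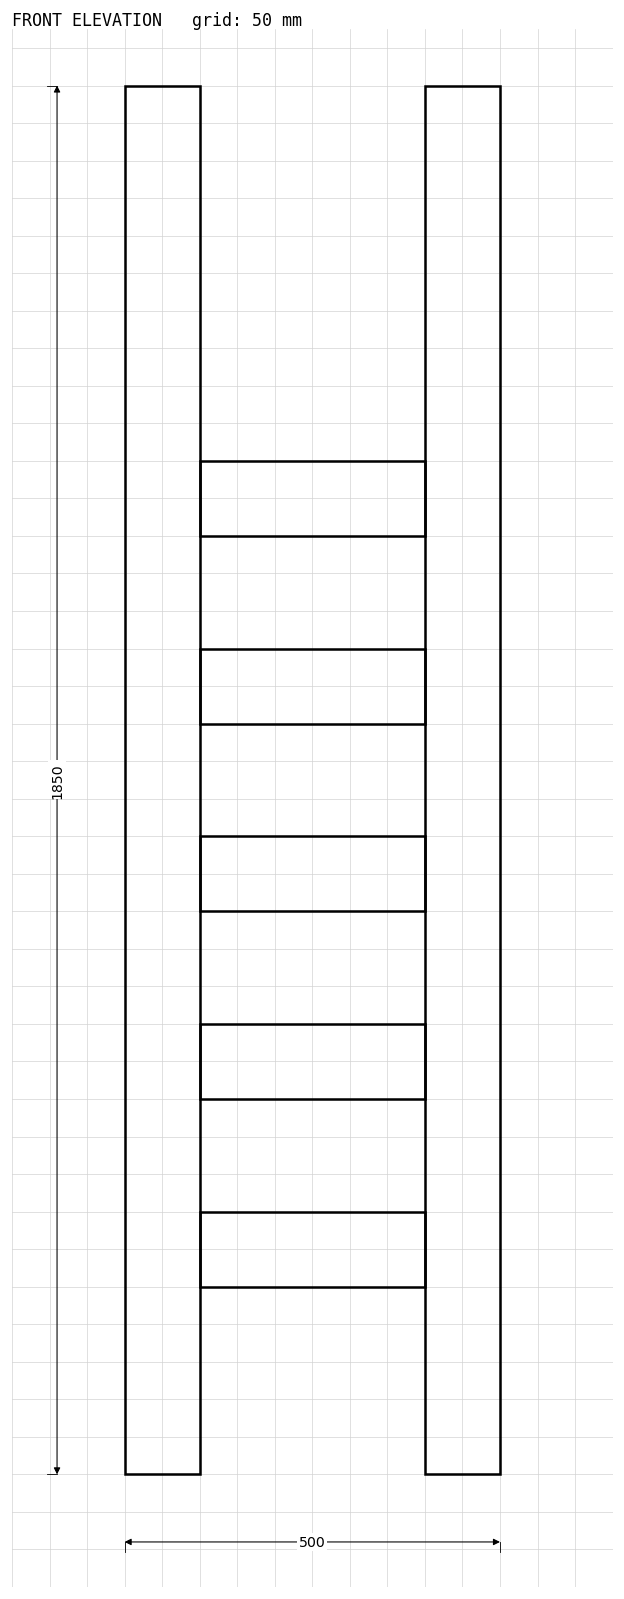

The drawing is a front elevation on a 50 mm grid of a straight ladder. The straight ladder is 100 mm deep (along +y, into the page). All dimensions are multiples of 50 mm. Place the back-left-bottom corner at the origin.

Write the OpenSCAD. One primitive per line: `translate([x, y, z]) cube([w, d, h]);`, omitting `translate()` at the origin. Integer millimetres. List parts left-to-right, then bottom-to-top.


cube([100, 100, 1850]);
translate([100, 0, 250]) cube([300, 100, 100]);
translate([100, 0, 500]) cube([300, 100, 100]);
translate([100, 0, 750]) cube([300, 100, 100]);
translate([100, 0, 1000]) cube([300, 100, 100]);
translate([100, 0, 1250]) cube([300, 100, 100]);
translate([400, 0, 0]) cube([100, 100, 1850]);
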